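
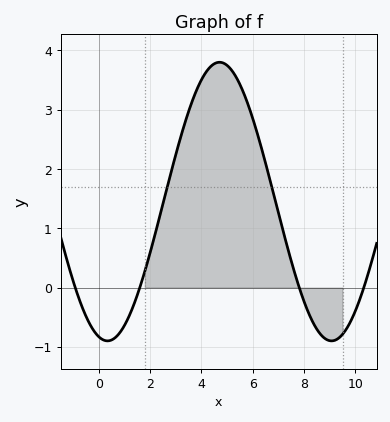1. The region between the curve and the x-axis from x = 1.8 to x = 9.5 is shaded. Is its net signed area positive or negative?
positive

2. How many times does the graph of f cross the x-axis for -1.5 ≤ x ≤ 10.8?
4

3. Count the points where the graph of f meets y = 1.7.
2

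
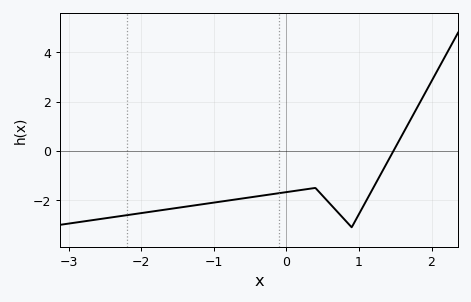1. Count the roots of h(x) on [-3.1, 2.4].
1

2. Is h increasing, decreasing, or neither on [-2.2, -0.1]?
increasing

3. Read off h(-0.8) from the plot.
-2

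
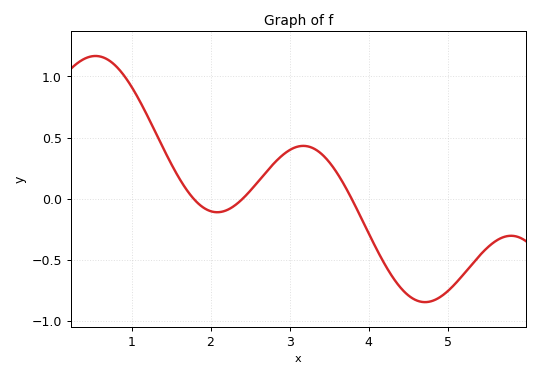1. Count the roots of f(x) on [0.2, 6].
3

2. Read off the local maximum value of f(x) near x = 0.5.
1.17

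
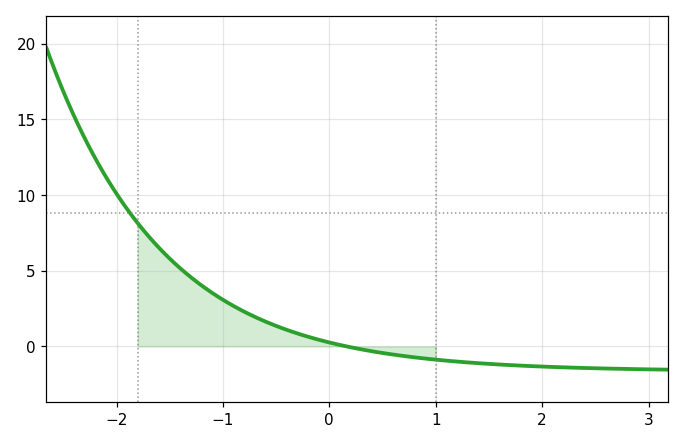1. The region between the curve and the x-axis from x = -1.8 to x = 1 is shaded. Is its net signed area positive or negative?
positive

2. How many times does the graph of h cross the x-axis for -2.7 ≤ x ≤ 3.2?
1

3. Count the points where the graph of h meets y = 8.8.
1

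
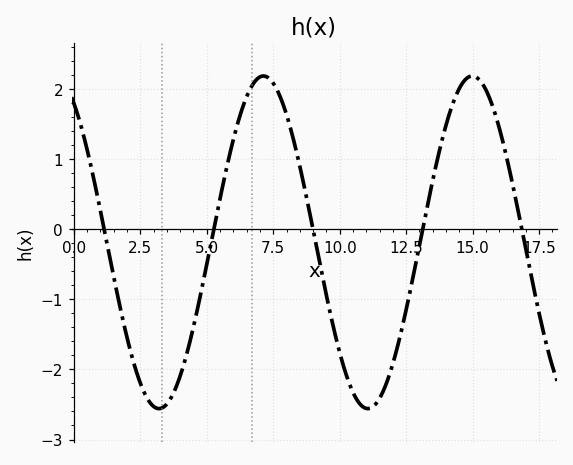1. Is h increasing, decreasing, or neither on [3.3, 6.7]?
increasing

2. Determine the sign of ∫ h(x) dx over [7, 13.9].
negative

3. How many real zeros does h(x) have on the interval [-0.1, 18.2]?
5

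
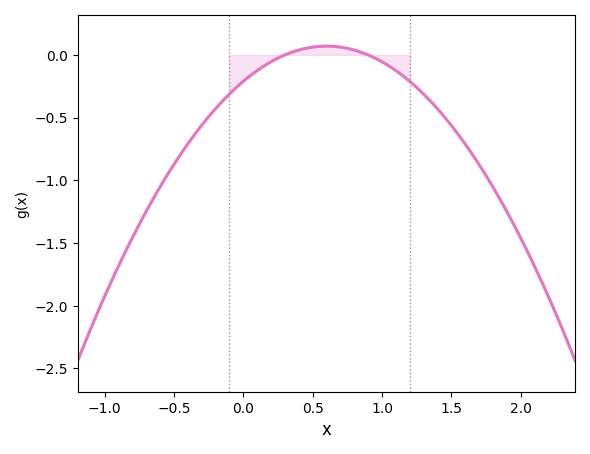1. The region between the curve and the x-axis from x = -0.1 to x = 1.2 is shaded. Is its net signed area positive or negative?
negative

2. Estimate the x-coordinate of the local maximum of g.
0.6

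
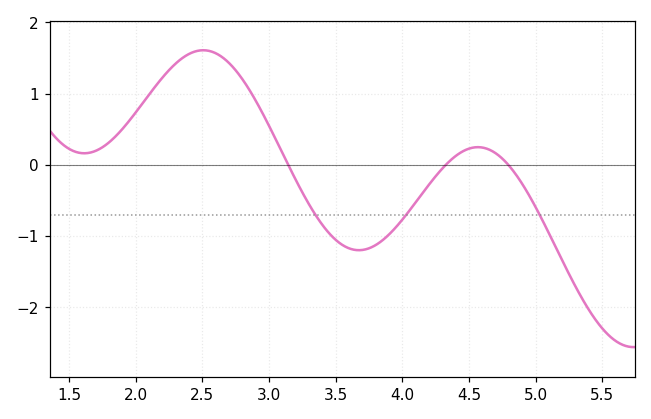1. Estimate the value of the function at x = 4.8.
0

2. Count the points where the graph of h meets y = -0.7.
3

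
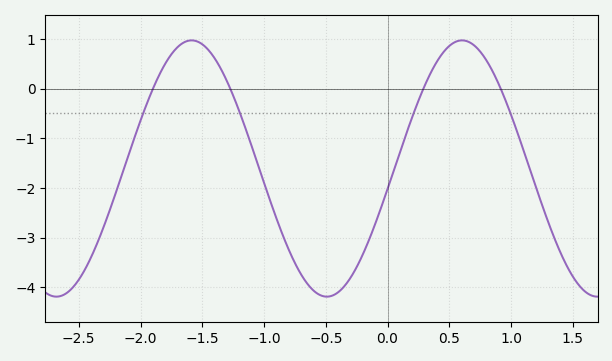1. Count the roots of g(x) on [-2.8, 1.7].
4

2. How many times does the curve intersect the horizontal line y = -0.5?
4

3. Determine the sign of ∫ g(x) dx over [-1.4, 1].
negative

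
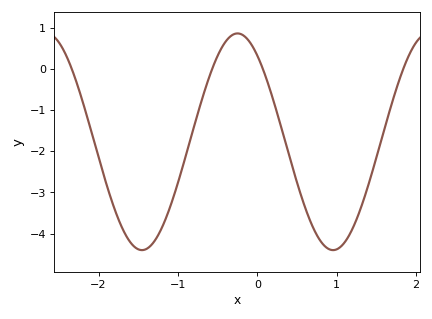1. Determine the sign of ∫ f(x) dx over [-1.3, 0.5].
negative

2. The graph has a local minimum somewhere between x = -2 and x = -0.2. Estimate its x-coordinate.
-1.45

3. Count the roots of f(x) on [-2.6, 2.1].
4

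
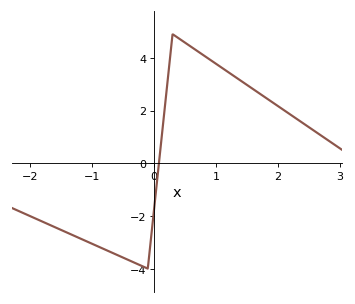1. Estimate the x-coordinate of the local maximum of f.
0.3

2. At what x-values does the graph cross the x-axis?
0.08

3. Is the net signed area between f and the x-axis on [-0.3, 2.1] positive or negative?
positive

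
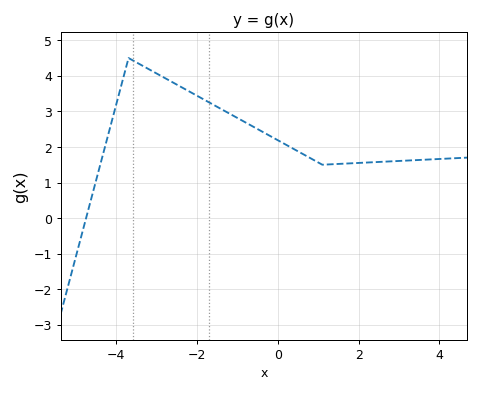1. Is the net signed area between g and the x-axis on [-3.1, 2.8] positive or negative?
positive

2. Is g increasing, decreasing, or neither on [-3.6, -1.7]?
decreasing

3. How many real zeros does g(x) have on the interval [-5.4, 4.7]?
1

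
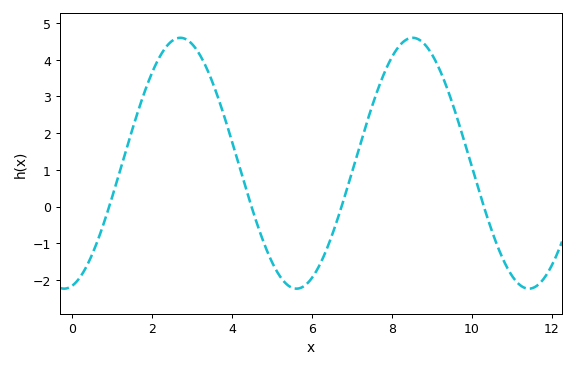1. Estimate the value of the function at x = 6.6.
-0.5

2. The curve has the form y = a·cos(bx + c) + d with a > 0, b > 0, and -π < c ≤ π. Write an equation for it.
y = 3.42cos(1.1x - 2.9) + 1.18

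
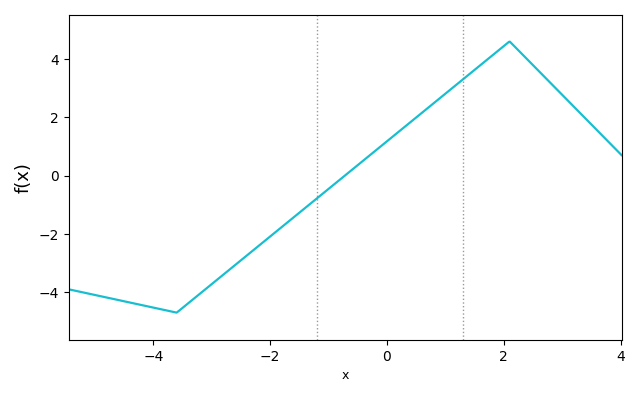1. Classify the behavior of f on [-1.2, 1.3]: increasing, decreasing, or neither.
increasing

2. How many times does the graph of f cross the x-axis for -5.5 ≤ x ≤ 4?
1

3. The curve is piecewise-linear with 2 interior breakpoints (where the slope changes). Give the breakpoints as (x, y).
(-3.6, -4.7); (2.1, 4.6)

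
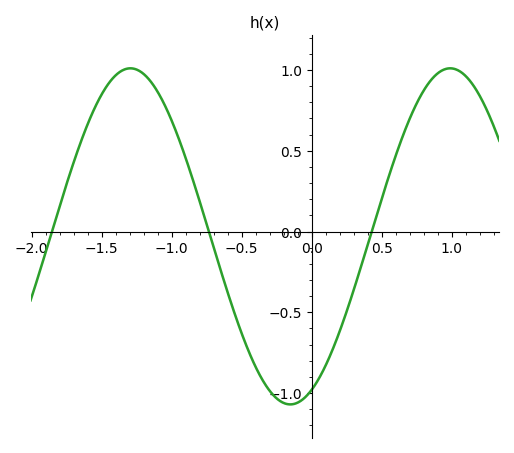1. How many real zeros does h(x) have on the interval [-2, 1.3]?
3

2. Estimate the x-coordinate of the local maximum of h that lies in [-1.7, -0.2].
-1.3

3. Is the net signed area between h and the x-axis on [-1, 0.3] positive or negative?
negative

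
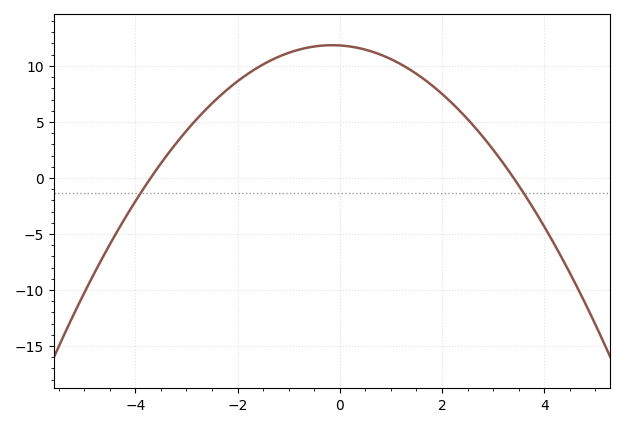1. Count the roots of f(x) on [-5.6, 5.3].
2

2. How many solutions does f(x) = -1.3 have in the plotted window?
2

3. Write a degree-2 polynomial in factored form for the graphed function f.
y = -0.94(x + 3.7)(x - 3.4)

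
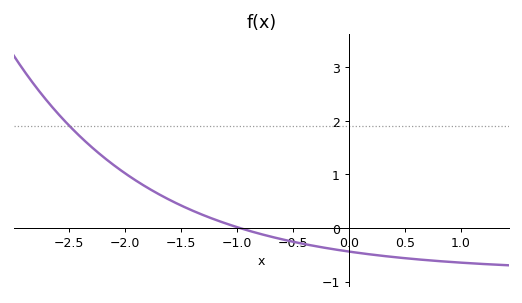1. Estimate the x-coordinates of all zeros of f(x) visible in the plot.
-1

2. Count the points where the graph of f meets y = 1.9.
1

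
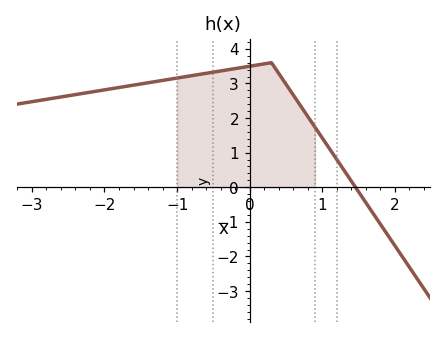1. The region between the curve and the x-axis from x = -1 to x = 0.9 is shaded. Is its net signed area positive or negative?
positive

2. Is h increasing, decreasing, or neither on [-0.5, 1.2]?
neither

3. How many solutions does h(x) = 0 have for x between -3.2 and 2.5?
1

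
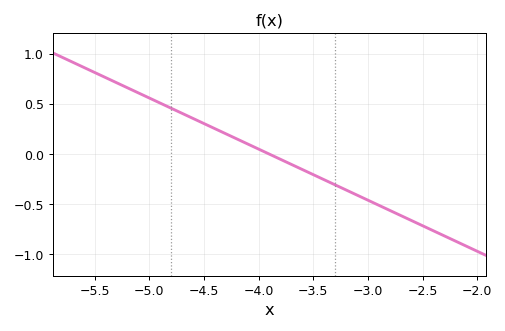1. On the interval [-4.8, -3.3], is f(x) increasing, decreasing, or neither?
decreasing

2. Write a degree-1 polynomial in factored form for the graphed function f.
y = -0.51(x + 3.9)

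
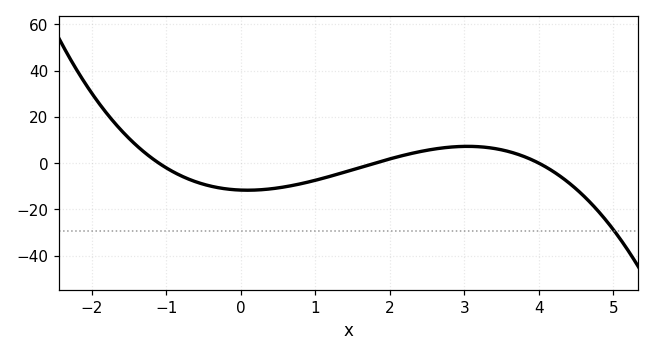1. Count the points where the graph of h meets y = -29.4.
1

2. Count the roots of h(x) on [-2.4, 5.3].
3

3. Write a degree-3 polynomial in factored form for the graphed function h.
y = -1.47(x + 1.1)(x - 1.8)(x - 4)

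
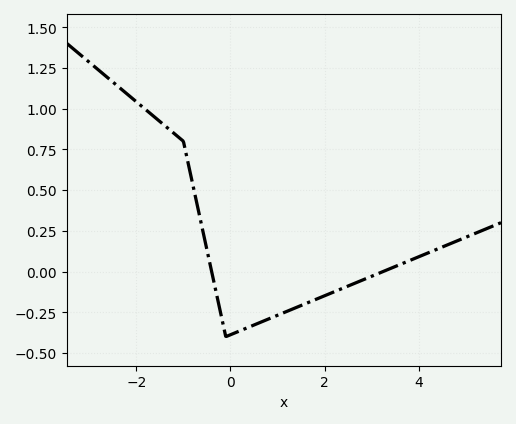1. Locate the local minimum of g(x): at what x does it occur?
-0.098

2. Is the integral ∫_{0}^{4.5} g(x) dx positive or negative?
negative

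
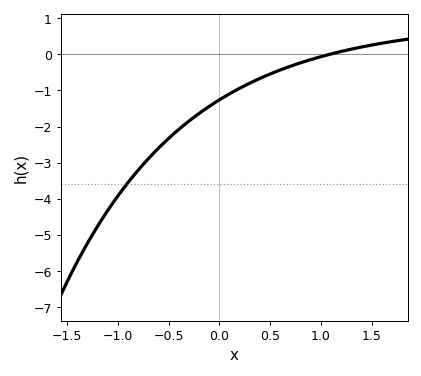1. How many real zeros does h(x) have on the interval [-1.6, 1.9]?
1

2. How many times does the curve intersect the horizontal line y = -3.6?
1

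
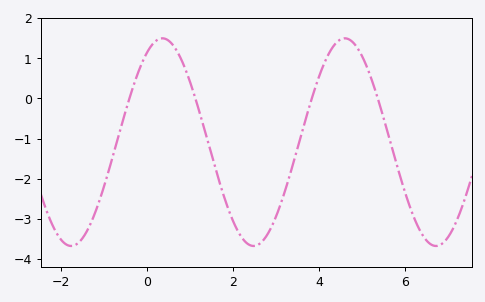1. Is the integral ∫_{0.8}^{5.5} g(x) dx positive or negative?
negative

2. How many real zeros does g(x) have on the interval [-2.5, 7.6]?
4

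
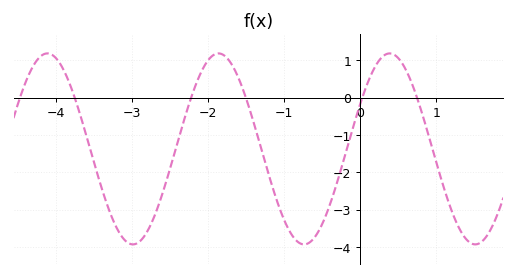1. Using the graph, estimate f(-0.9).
-3.7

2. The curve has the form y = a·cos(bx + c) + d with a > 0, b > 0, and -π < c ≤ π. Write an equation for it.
y = 2.56cos(2.8x - 1.1) - 1.37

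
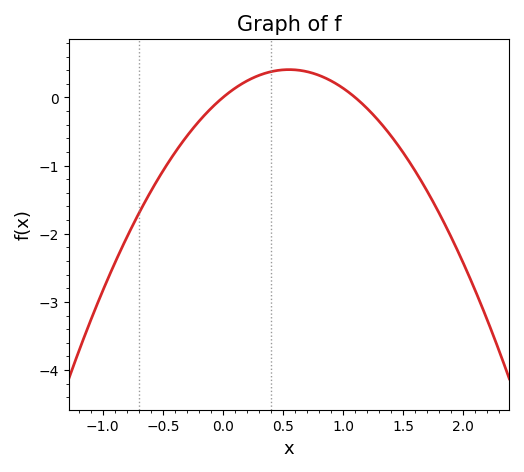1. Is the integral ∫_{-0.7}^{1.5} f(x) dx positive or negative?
negative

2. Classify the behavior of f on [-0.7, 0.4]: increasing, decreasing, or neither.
increasing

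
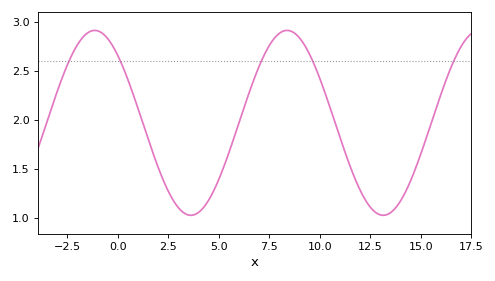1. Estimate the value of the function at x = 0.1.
2.6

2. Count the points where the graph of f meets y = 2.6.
5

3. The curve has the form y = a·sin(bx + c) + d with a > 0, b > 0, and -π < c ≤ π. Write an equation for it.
y = 0.94sin(0.66x + 2.3) + 1.97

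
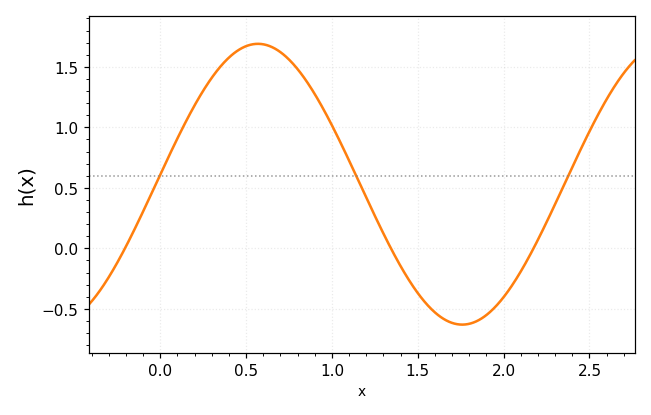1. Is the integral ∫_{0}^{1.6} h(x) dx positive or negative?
positive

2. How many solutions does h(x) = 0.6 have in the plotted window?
3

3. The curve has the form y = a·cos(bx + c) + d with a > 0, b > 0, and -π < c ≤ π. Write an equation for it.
y = 1.16cos(2.64x - 1.5) + 0.53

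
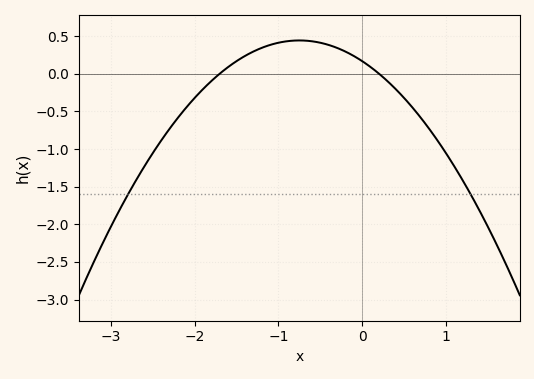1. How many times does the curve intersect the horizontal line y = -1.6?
2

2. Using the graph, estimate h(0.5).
-0.3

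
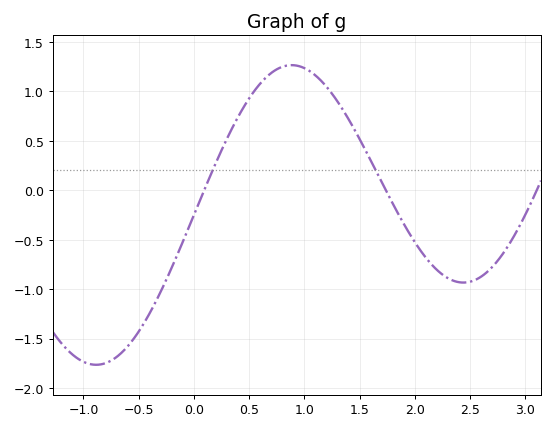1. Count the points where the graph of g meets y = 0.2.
2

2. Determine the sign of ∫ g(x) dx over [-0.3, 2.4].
positive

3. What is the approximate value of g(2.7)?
-0.8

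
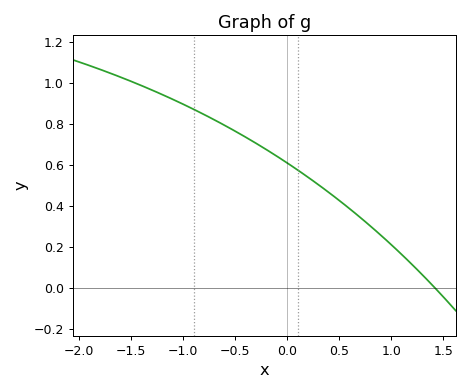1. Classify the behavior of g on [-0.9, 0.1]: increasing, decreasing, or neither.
decreasing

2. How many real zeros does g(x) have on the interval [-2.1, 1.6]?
1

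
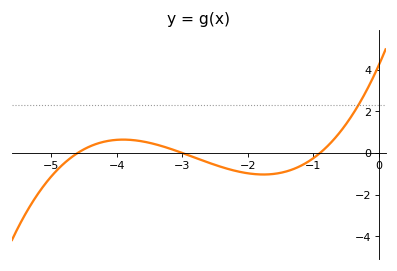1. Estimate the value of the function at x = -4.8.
-0.4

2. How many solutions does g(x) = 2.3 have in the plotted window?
1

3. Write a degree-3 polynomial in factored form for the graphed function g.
y = 0.34(x + 4.6)(x + 3)(x + 0.9)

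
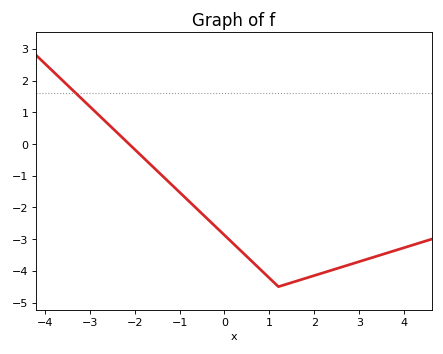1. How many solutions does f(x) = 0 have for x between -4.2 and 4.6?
1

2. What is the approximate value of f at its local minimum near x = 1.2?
-4.5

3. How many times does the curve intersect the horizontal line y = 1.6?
1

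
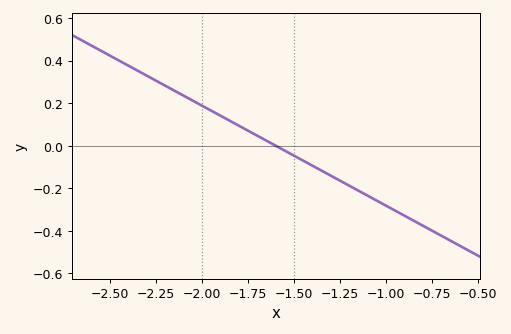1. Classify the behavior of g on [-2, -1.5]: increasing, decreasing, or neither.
decreasing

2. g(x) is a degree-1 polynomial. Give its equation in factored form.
y = -0.47(x + 1.6)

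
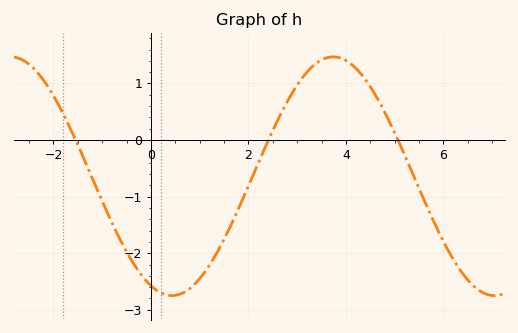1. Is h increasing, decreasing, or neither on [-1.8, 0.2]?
decreasing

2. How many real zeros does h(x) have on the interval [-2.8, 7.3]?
3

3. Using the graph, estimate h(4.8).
0.5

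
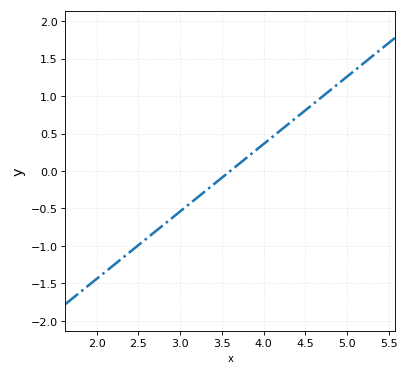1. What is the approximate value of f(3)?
-0.54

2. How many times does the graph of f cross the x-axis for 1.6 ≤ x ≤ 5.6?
1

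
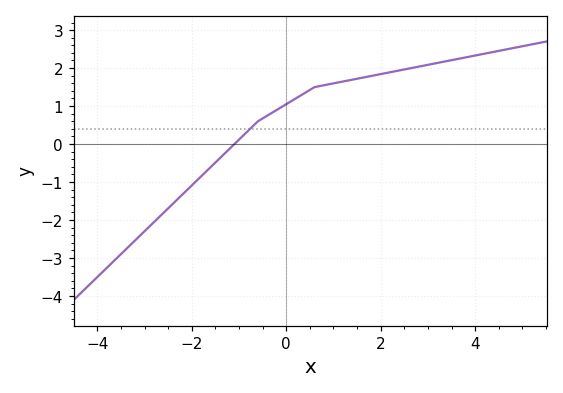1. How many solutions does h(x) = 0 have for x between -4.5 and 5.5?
1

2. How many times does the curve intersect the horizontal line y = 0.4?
1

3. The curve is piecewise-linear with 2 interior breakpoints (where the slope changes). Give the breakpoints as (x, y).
(-0.6, 0.6); (0.6, 1.5)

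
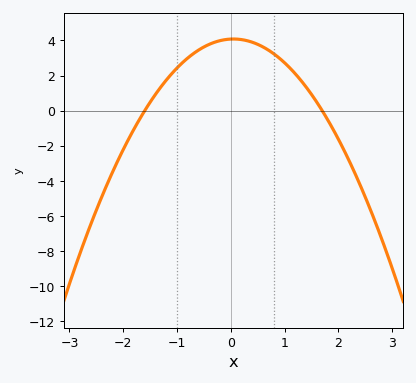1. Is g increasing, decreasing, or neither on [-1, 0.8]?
neither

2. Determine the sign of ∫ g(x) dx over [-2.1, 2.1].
positive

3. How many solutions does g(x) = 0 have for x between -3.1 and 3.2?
2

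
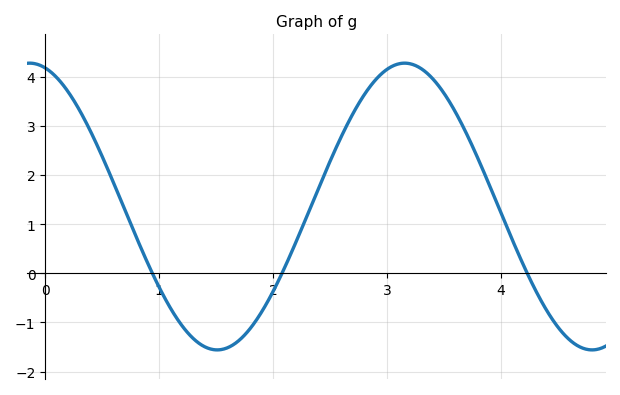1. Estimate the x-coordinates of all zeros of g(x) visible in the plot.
0.9, 2.1, 4.2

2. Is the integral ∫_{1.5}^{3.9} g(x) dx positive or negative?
positive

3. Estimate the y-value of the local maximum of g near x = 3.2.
4.3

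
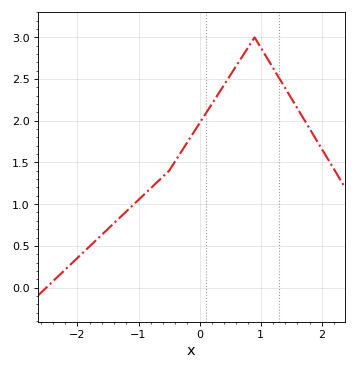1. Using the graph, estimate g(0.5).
2.55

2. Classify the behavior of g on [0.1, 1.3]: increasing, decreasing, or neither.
neither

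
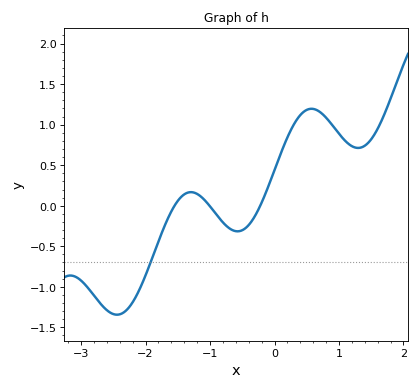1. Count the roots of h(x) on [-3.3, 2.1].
3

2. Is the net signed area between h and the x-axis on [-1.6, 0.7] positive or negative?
positive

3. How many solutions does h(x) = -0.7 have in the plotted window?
1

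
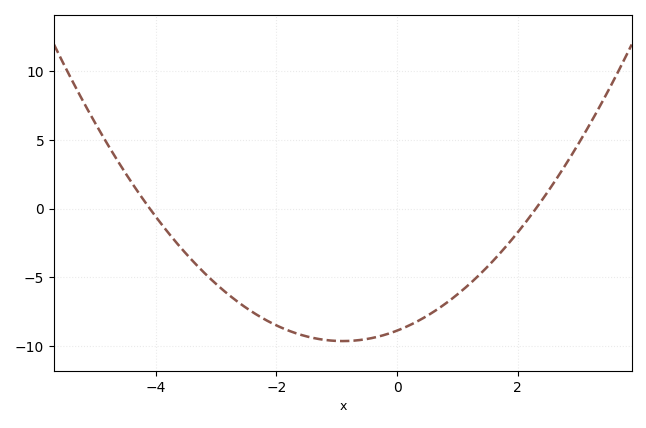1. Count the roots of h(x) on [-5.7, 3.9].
2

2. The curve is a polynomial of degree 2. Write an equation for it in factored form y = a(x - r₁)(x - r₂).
y = 0.94(x + 4.1)(x - 2.3)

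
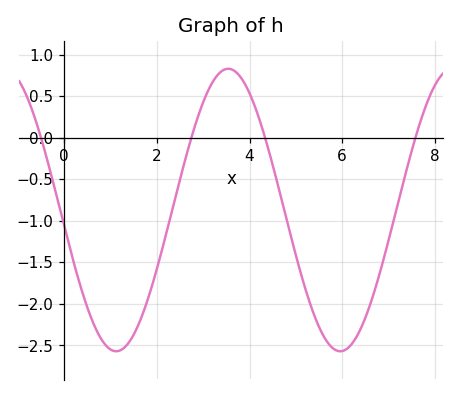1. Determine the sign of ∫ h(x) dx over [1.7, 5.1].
negative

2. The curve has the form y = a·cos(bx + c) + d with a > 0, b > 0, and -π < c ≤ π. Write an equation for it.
y = 1.7cos(1.3x + 1.7) - 0.87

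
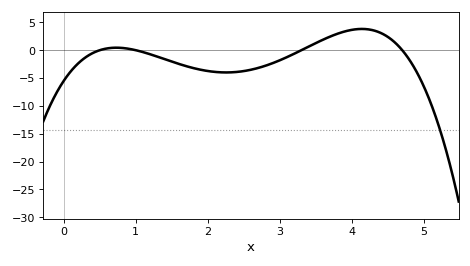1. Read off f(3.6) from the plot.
2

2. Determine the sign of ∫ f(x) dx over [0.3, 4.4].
negative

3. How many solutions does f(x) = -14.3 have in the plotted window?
1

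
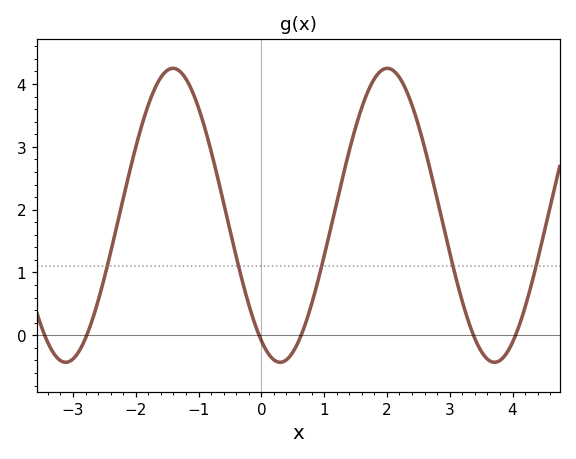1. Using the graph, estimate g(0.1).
-0.275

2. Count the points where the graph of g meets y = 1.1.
5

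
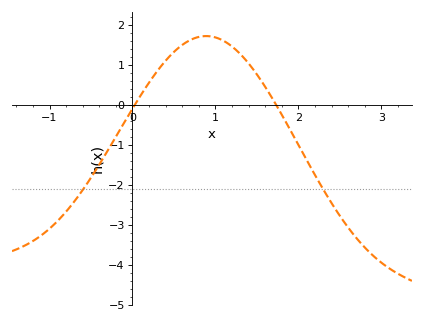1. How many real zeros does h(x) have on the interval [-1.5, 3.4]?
2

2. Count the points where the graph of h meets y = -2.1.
2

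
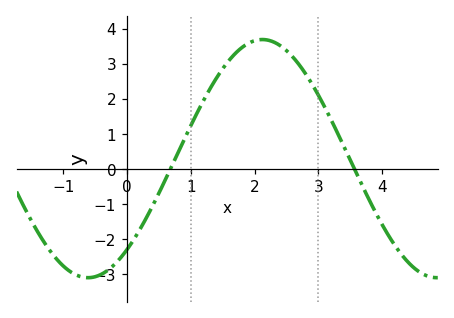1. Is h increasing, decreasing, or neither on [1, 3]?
neither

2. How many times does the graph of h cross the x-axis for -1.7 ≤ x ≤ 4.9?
2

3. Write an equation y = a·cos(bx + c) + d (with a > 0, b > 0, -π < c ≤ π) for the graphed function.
y = 3.4cos(1.15x - 2.44) + 0.29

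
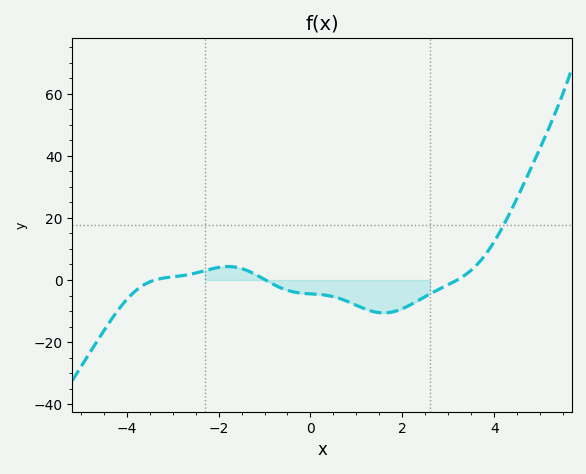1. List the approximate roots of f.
-3.4, -1, 3.2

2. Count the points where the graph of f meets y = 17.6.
1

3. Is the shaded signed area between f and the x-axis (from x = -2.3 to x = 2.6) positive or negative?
negative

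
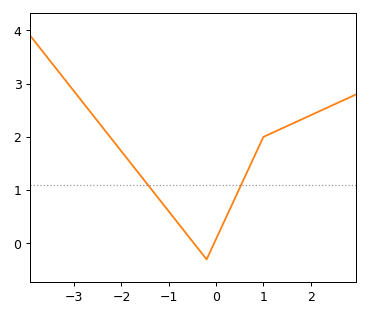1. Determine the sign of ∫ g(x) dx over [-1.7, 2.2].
positive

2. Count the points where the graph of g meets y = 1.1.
2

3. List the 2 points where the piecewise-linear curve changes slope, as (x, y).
(-0.2, -0.3); (1, 2)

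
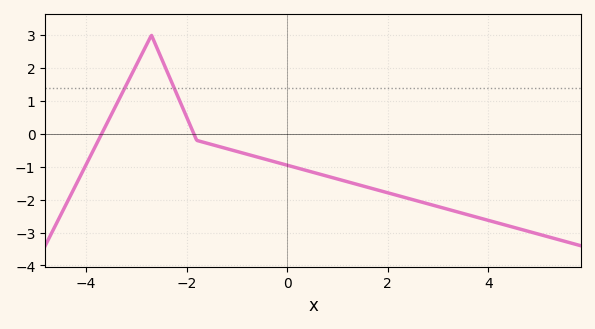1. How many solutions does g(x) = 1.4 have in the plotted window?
2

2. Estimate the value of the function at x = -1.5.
-0.326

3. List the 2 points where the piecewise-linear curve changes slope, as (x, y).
(-2.7, 3); (-1.8, -0.2)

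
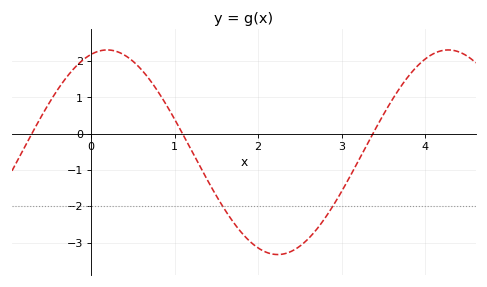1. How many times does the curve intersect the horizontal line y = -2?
2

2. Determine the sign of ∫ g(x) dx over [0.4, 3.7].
negative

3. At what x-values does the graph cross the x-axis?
-0.7, 1.1, 3.4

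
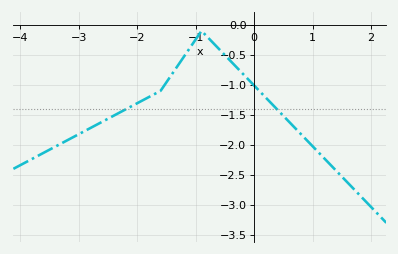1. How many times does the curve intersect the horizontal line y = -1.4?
2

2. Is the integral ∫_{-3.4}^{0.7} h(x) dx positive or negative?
negative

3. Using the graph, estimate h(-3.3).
-2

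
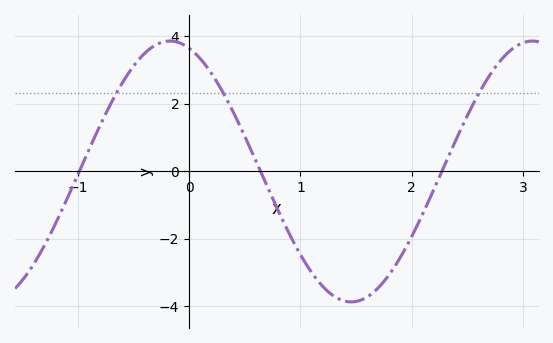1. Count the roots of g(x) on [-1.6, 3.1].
3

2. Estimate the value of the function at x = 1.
-2.4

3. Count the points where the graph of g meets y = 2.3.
3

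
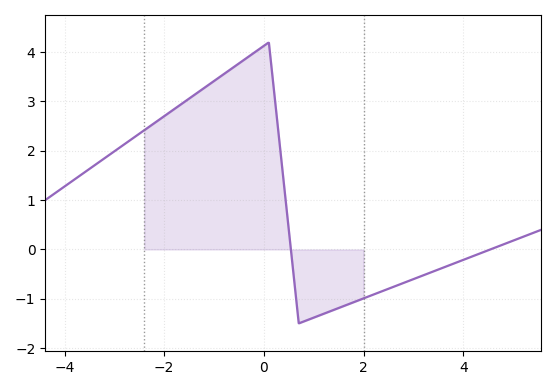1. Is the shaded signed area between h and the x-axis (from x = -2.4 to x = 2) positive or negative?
positive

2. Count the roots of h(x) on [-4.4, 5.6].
2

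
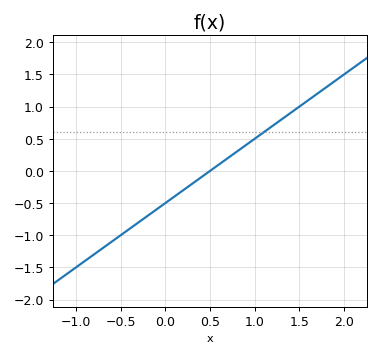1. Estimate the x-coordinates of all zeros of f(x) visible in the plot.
0.5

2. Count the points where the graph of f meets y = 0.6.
1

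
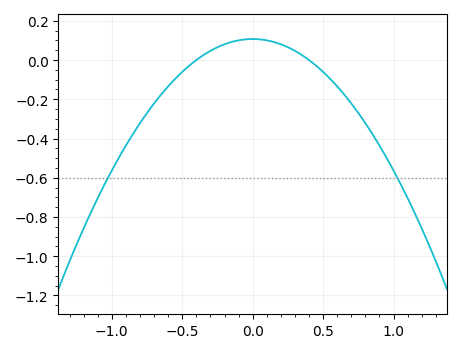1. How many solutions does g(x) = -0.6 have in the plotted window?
2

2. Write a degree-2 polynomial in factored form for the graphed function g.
y = -0.67(x + 0.4)(x - 0.4)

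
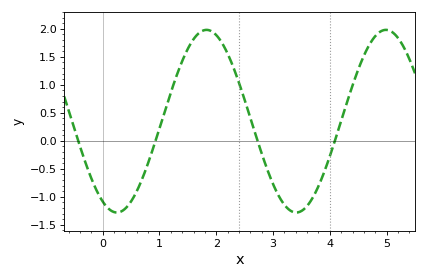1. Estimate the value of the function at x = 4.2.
0.358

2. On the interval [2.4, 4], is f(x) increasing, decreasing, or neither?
neither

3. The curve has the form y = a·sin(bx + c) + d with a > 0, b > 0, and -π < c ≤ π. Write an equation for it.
y = 1.63sin(1.99x - 2.07) + 0.35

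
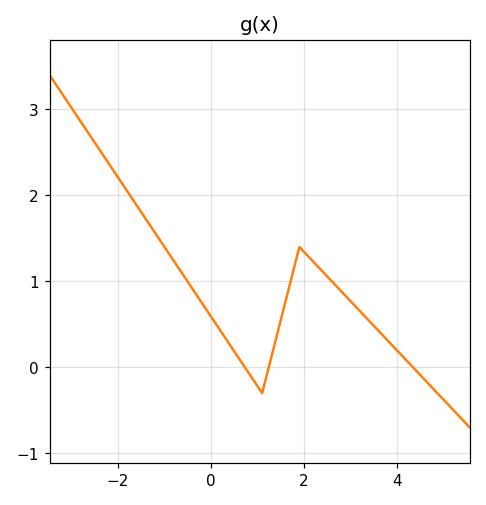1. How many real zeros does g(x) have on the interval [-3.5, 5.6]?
3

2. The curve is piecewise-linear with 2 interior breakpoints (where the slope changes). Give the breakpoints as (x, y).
(1.1, -0.3); (1.9, 1.4)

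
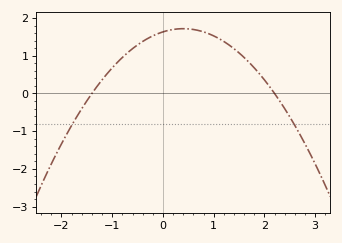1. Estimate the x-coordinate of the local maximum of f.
0.4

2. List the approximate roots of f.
-1.4, 2.2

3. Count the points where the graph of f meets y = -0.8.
2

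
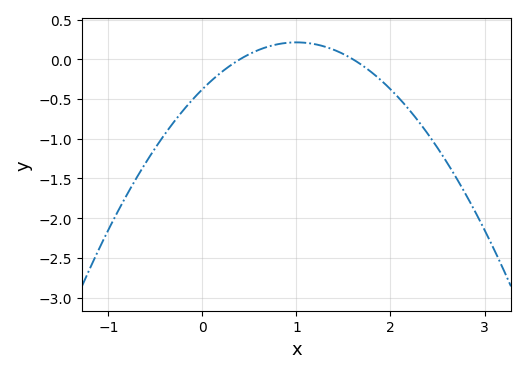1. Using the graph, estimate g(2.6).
-1.3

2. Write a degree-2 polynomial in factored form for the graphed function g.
y = -0.59(x - 0.4)(x - 1.6)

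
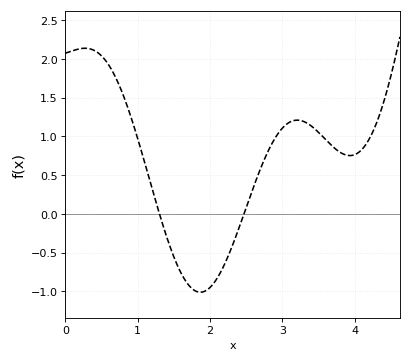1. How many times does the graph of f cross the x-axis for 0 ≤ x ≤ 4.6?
2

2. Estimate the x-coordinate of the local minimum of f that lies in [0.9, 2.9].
1.86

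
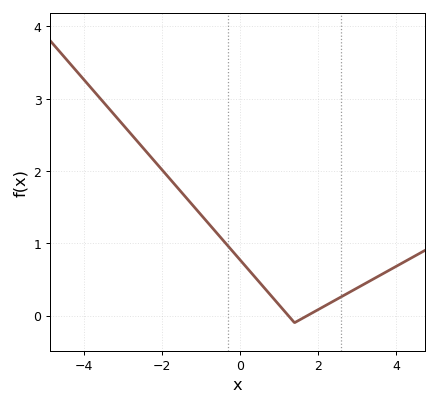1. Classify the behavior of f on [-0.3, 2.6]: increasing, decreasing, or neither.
neither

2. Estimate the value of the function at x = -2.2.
2.1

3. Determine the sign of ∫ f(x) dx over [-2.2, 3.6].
positive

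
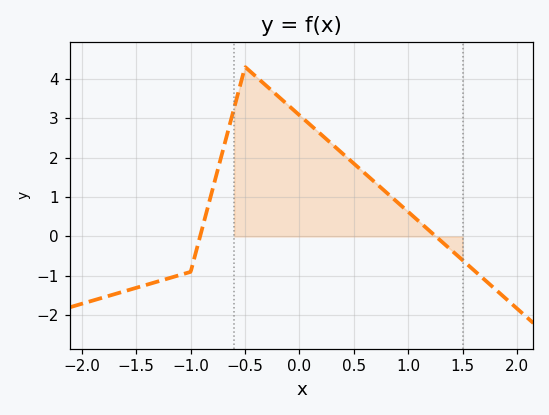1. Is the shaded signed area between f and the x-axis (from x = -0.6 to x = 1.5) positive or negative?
positive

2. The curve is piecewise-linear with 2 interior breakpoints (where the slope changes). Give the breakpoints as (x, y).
(-1, -0.9); (-0.5, 4.3)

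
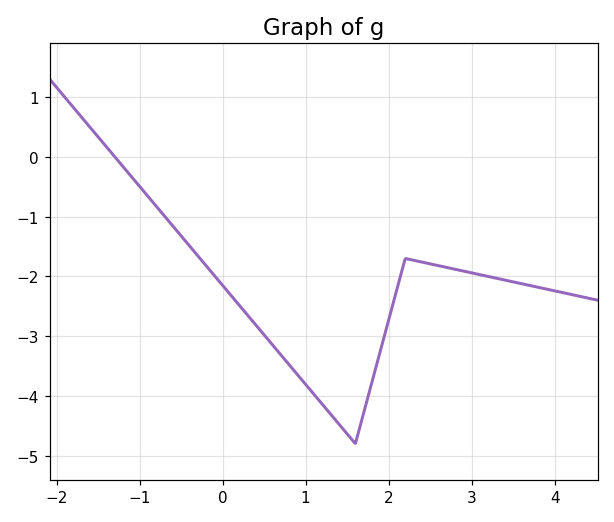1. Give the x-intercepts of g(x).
-1.3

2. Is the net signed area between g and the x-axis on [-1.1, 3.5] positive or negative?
negative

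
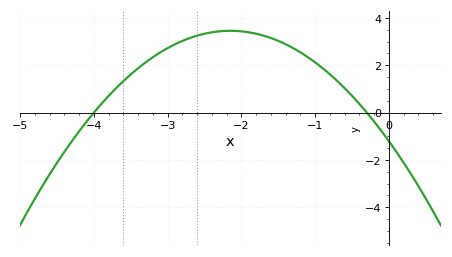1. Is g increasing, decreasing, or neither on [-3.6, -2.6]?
increasing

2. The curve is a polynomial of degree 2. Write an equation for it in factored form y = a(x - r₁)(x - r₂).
y = -1.01(x + 4)(x + 0.3)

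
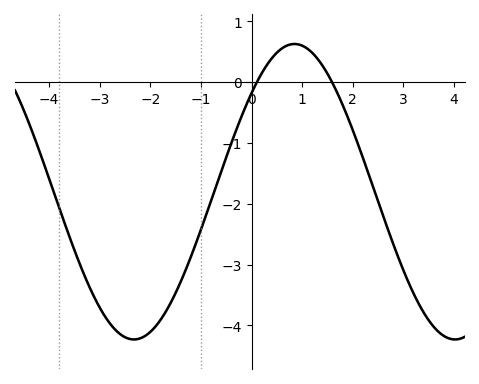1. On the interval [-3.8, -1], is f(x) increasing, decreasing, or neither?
neither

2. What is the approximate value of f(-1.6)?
-3.6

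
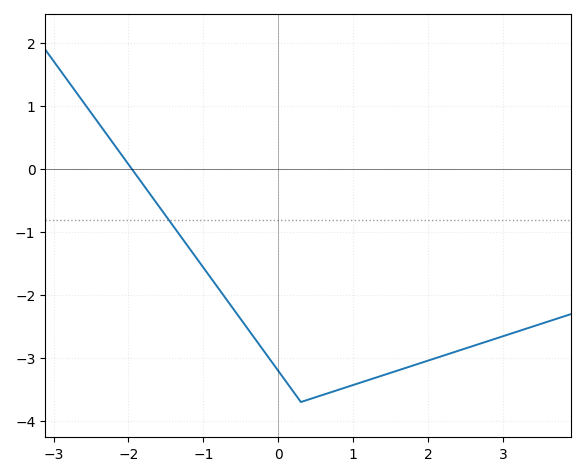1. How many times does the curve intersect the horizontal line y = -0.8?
1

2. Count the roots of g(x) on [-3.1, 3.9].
1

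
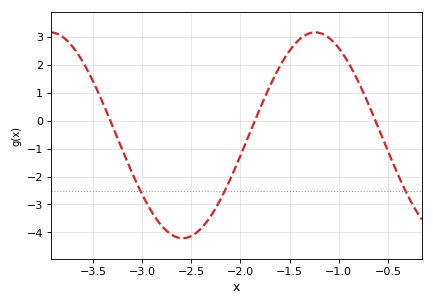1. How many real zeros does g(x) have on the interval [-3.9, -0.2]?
3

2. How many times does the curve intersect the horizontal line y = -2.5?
3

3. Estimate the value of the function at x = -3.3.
-0.201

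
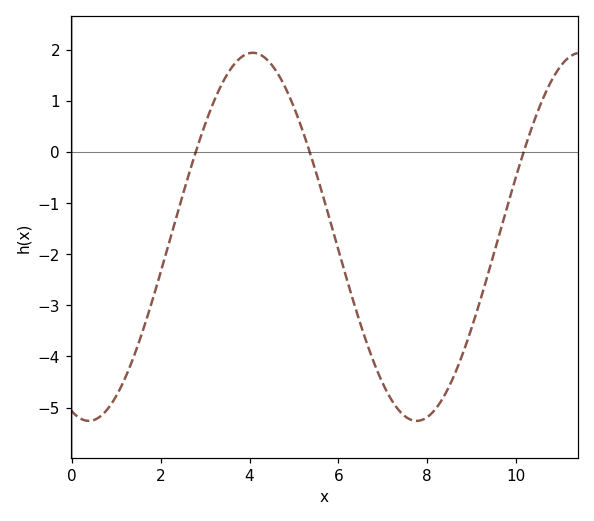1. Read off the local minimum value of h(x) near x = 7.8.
-5.26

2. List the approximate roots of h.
2.79, 5.36, 10.2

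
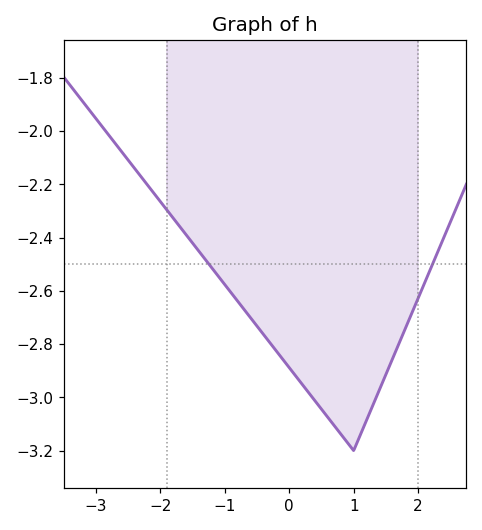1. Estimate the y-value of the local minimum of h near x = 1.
-3.2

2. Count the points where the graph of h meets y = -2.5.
2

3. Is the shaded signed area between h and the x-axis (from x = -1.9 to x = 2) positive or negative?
negative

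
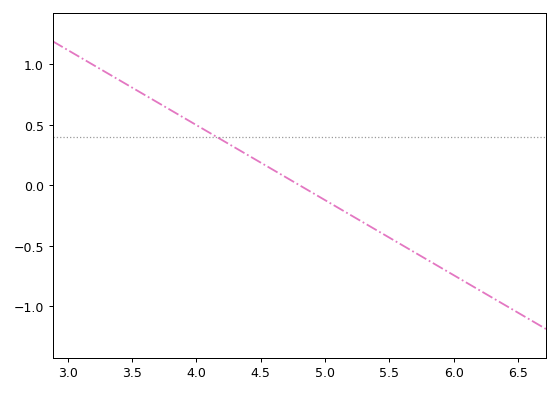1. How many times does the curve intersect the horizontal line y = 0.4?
1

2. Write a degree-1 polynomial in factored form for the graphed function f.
y = -0.62(x - 4.8)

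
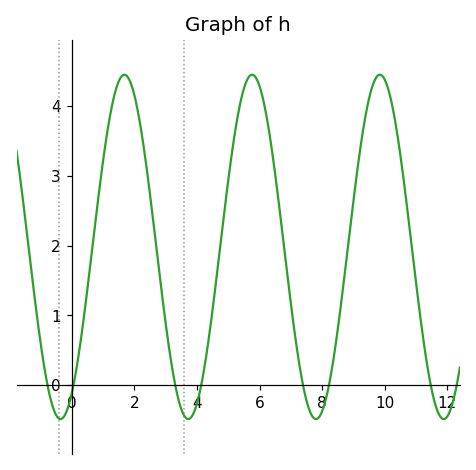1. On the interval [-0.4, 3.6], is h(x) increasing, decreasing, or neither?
neither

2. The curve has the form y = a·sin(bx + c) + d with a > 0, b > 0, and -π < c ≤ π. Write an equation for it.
y = 2.47sin(1.5x - 1) + 1.98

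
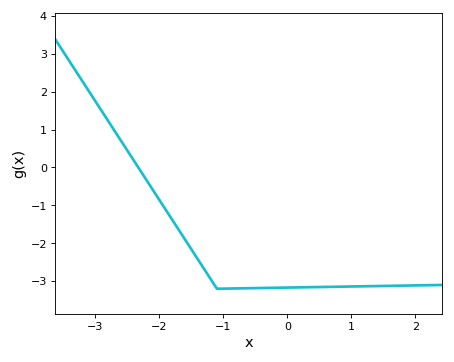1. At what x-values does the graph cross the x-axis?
-2.3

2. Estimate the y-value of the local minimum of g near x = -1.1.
-3.2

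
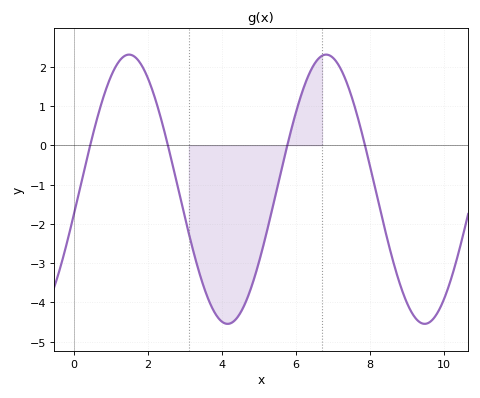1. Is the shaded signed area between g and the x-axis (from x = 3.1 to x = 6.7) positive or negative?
negative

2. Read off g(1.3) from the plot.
2.2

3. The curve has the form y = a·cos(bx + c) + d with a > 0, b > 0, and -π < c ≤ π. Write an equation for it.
y = 3.43cos(1.2x - 1.8) - 1.12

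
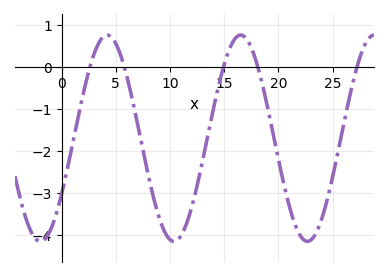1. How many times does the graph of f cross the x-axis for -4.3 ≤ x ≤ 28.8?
5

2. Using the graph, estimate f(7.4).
-1.9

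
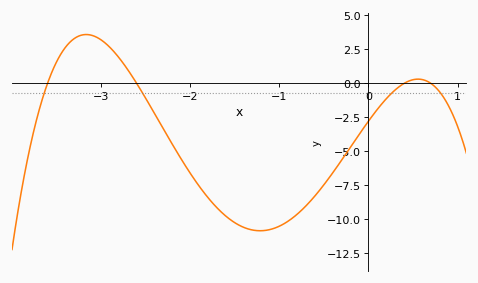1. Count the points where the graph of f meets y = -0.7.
4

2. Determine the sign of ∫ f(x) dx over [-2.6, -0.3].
negative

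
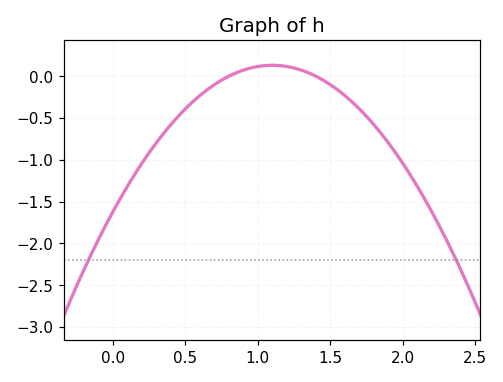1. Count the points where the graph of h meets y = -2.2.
2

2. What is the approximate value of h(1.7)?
-0.391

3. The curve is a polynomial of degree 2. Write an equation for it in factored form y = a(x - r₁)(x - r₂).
y = -1.45(x - 0.8)(x - 1.4)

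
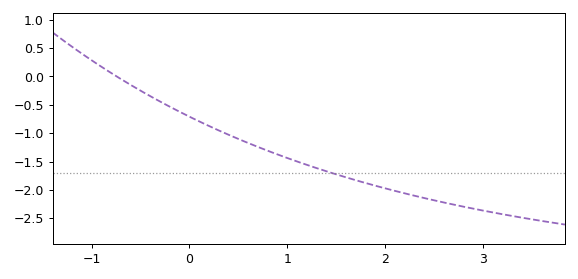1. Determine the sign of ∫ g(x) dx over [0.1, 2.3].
negative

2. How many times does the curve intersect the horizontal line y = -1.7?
1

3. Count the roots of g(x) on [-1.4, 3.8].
1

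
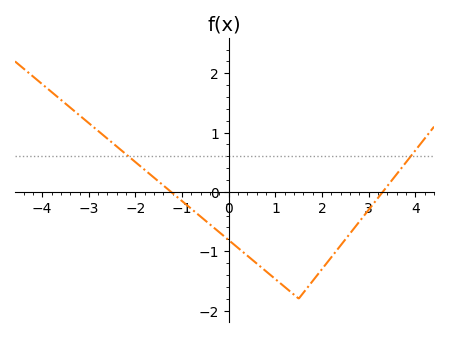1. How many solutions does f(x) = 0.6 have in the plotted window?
2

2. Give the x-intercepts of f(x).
-1.24, 3.3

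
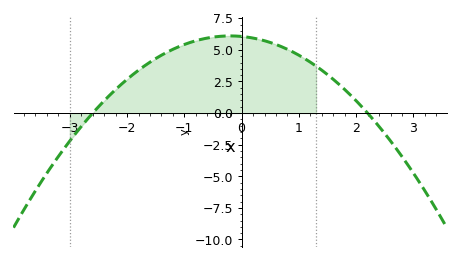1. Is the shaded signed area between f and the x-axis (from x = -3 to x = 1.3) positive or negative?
positive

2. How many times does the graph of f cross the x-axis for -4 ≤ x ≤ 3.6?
2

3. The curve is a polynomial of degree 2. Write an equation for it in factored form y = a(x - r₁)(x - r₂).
y = -1.06(x + 2.6)(x - 2.2)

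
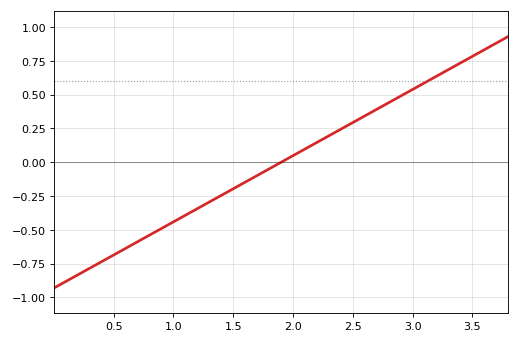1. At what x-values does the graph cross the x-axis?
1.9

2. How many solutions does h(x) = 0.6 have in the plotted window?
1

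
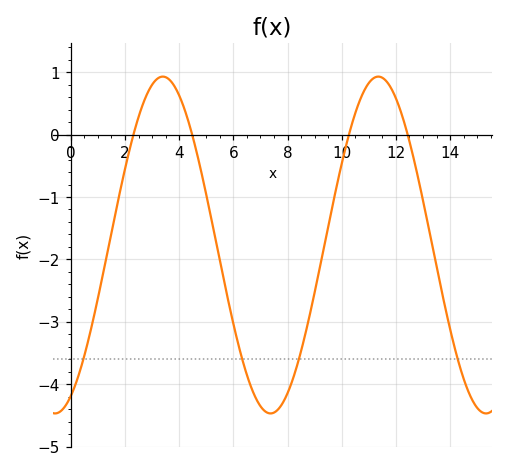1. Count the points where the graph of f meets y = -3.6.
4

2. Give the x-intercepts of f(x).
2.4, 4.4, 10.2, 12.4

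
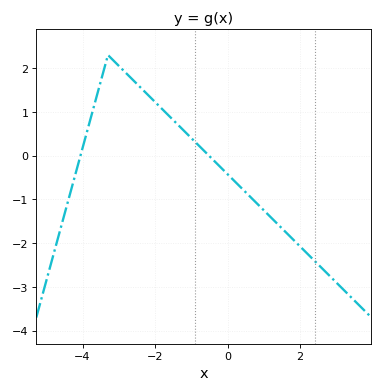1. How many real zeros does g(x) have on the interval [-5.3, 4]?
2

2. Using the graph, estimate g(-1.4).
0.732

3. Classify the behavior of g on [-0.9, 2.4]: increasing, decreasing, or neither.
decreasing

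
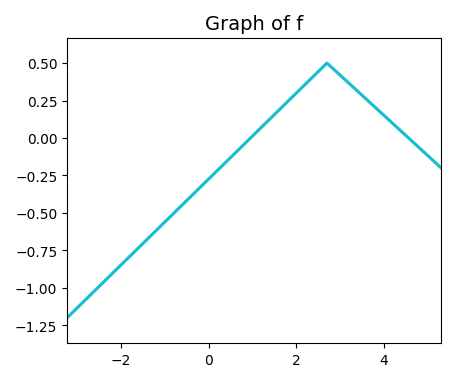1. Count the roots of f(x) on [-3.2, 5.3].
2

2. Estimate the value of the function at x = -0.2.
-0.34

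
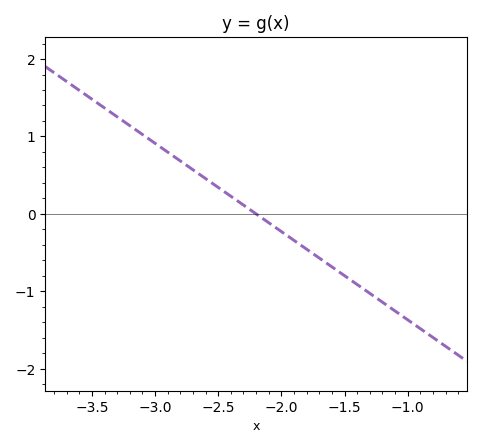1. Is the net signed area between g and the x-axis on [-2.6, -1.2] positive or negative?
negative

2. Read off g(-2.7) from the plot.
0.57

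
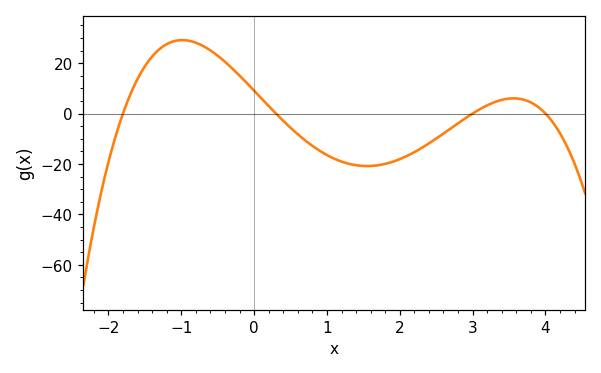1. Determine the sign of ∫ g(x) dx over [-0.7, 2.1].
negative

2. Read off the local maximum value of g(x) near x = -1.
30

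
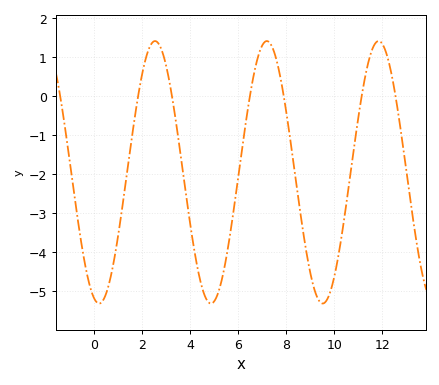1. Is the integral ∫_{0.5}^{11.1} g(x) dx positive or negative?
negative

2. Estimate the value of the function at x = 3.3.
-0.209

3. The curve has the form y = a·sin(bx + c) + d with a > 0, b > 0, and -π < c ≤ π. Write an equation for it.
y = 3.36sin(1.35x - 1.86) - 1.96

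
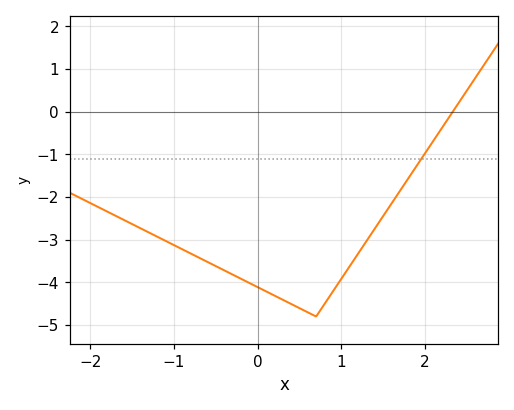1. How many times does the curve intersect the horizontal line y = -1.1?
1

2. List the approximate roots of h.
2.3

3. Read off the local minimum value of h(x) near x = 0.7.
-4.8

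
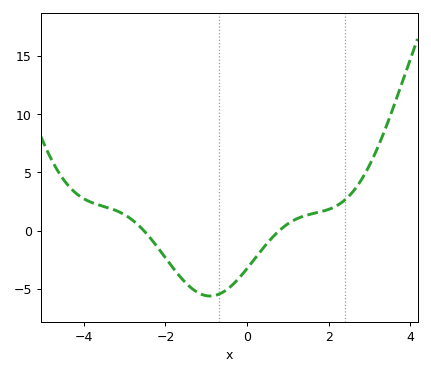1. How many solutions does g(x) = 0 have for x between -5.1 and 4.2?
2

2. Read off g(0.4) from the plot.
-1.47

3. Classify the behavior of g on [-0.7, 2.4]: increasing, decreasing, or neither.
increasing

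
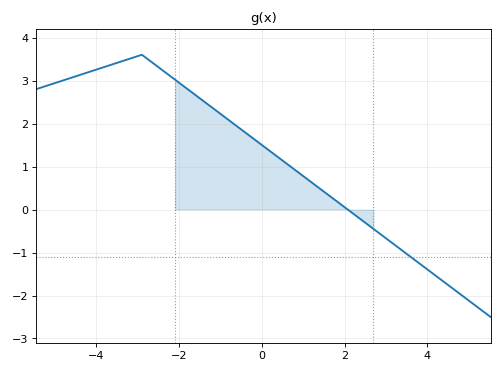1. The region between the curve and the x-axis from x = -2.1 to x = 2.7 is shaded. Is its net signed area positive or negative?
positive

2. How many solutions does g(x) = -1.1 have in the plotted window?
1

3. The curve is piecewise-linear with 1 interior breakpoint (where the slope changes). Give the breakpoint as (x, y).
(-2.9, 3.6)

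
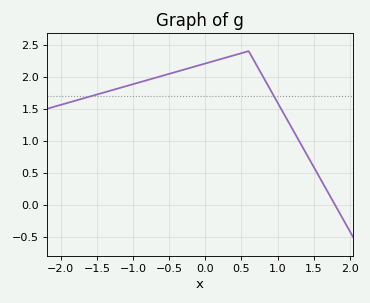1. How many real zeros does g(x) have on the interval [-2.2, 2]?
1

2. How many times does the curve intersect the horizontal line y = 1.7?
2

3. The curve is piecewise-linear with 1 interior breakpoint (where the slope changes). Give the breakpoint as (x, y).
(0.6, 2.4)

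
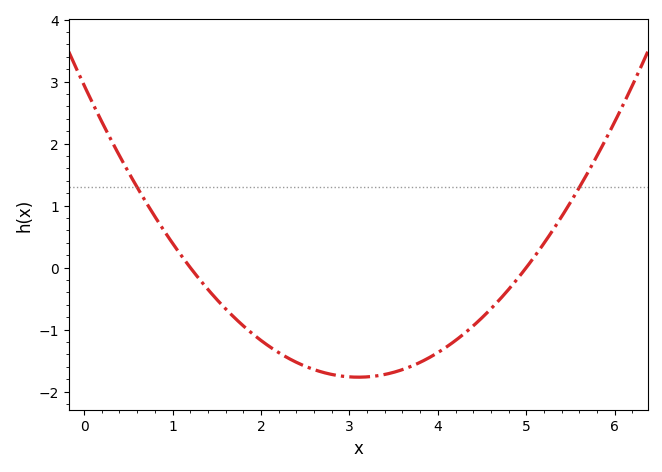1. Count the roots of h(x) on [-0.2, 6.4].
2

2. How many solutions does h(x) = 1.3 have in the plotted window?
2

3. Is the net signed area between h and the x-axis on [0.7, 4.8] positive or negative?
negative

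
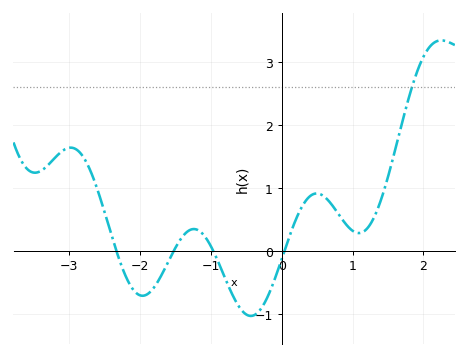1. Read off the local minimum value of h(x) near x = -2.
-0.713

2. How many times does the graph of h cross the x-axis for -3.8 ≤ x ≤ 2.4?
4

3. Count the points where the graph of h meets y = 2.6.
1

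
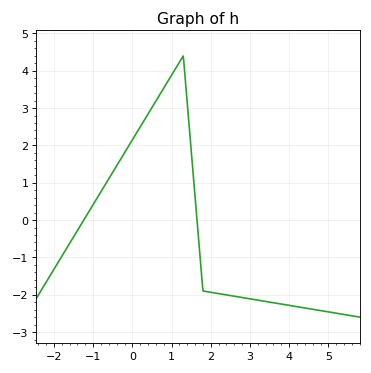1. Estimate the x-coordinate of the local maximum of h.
1.3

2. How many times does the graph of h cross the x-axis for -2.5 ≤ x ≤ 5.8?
2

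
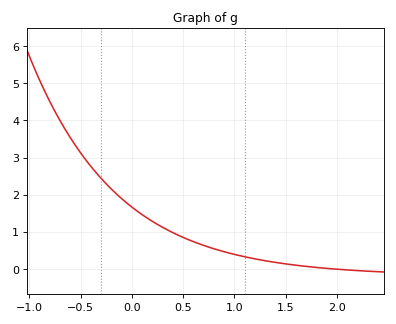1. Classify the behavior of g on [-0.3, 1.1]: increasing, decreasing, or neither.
decreasing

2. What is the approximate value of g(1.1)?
0.319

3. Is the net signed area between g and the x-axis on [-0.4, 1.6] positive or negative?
positive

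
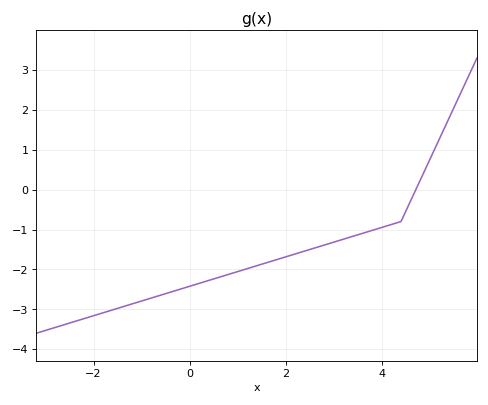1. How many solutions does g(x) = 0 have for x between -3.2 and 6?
1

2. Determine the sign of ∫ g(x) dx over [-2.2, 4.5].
negative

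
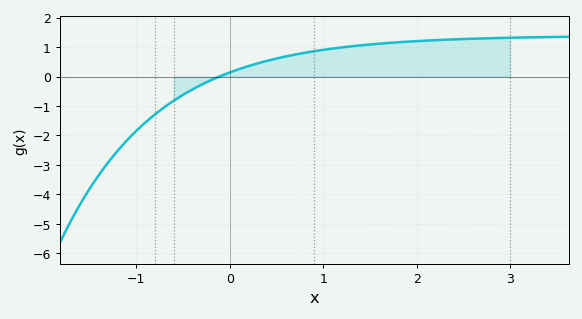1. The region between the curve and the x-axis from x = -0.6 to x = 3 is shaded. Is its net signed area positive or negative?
positive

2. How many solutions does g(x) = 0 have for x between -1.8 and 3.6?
1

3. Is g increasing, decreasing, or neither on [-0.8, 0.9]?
increasing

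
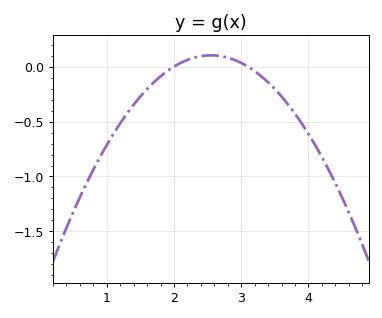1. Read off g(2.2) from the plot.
0.061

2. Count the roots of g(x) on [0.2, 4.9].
2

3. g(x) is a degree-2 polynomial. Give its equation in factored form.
y = -0.34(x - 2)(x - 3.1)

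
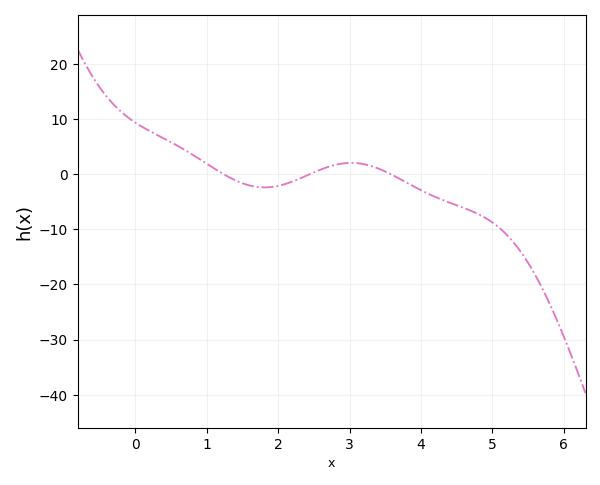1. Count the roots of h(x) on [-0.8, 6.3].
3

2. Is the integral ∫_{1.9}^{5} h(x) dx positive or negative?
negative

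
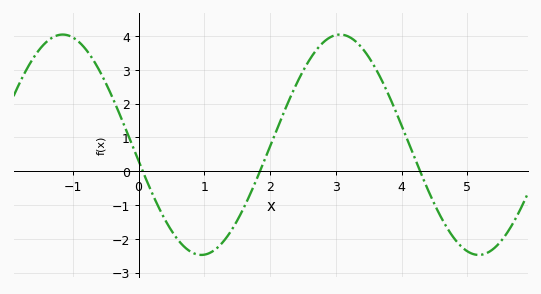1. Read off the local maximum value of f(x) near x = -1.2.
4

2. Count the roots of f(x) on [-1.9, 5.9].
3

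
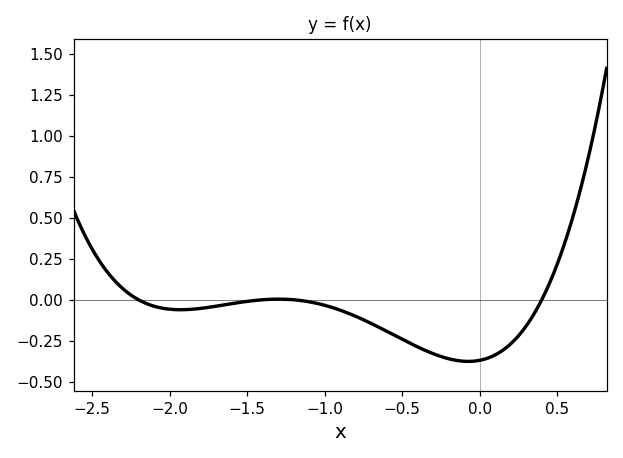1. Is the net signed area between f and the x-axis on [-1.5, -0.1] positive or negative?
negative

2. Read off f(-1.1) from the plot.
0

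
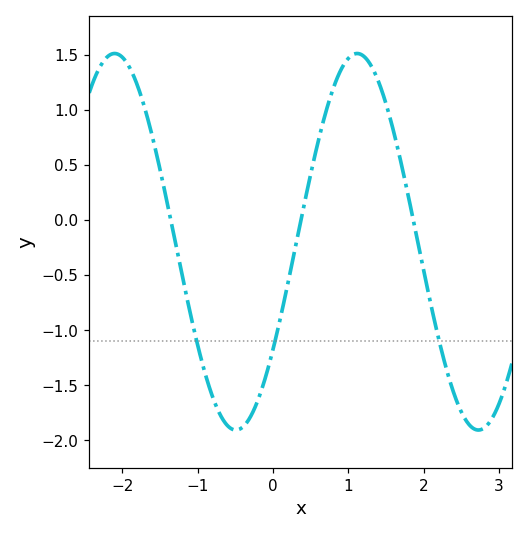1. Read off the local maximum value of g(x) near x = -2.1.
1.5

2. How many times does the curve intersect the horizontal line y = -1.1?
3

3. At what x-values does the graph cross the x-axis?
-1.4, 0.4, 1.9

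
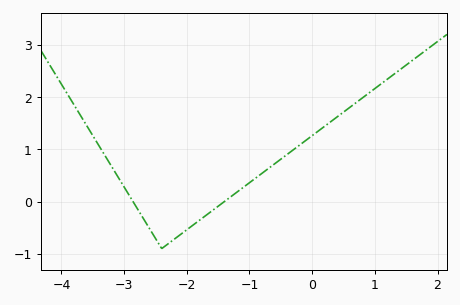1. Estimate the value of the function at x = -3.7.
1.66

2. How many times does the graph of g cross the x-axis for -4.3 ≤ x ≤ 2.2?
2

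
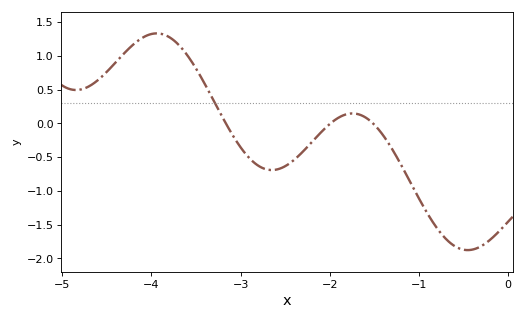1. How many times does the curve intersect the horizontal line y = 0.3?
1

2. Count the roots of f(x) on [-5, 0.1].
3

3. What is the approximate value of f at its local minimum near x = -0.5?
-1.88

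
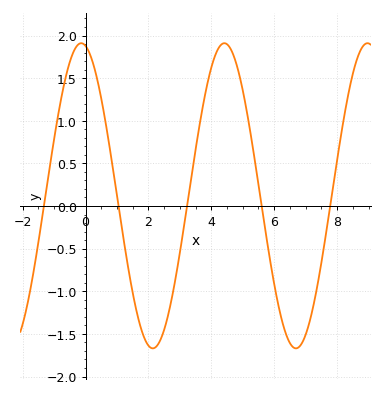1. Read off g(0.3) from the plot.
1.6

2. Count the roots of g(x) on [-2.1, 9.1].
5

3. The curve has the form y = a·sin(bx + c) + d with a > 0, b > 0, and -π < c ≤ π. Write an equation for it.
y = 1.79sin(1.4x + 1.8) + 0.12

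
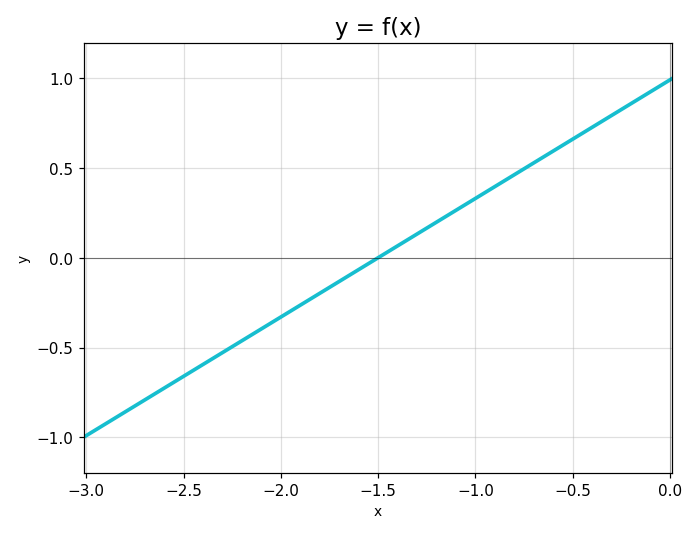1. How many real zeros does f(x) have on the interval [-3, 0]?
1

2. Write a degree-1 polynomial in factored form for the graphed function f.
y = 0.66(x + 1.5)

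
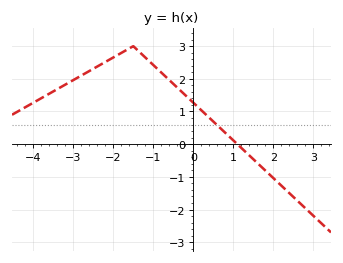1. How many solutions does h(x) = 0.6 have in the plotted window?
1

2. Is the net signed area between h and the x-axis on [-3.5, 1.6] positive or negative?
positive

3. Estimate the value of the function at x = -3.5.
1.61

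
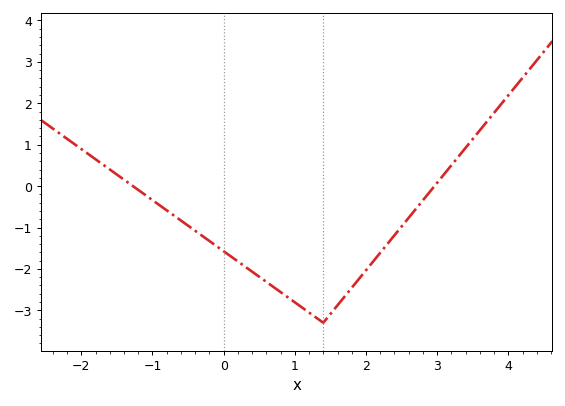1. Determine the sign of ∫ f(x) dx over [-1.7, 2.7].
negative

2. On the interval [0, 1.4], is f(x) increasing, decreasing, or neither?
decreasing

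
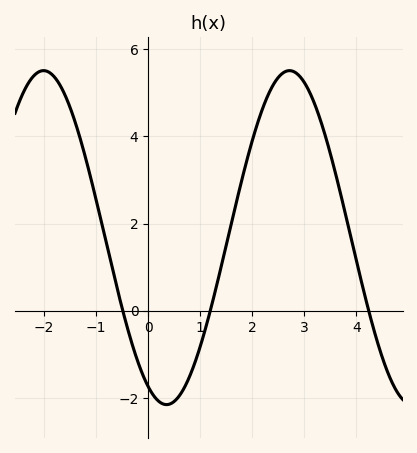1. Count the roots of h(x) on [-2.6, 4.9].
3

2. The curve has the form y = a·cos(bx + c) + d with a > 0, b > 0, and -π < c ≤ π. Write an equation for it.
y = 3.83cos(1.3x + 2.7) + 1.68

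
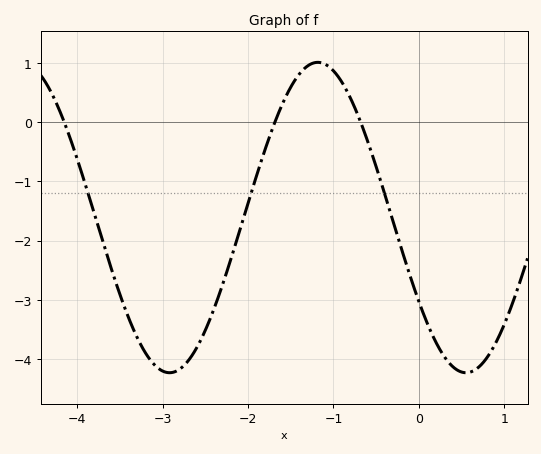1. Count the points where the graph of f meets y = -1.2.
3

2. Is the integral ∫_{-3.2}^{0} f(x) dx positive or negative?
negative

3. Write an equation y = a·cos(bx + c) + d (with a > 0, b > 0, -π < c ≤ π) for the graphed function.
y = 2.62cos(1.8x + 2.1) - 1.61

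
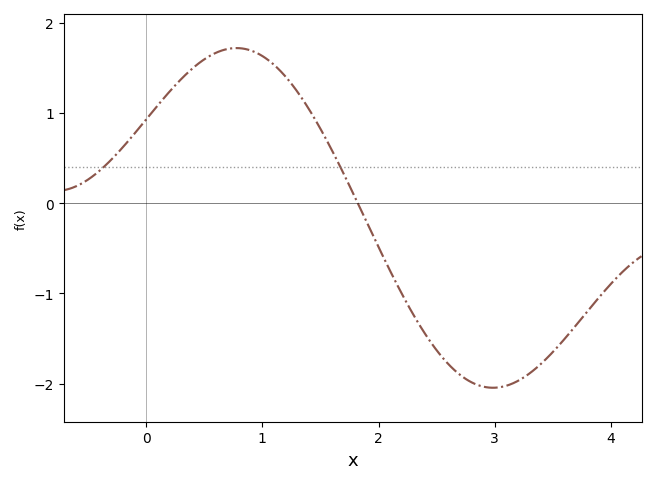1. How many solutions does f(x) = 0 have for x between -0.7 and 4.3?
1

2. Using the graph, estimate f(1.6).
0.584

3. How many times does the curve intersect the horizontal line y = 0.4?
2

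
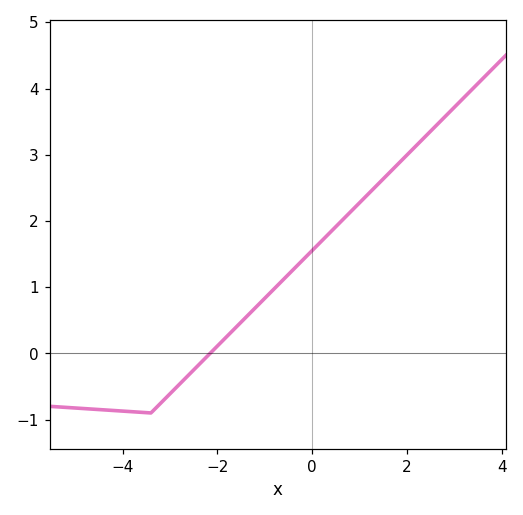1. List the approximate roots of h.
-2.15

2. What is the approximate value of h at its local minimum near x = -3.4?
-0.9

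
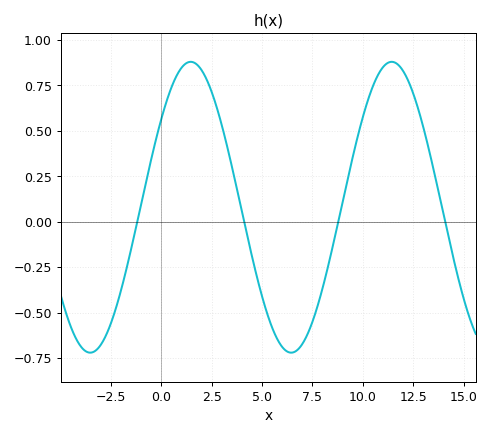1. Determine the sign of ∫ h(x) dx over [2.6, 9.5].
negative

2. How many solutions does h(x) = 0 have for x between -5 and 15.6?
4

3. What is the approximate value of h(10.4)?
0.716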